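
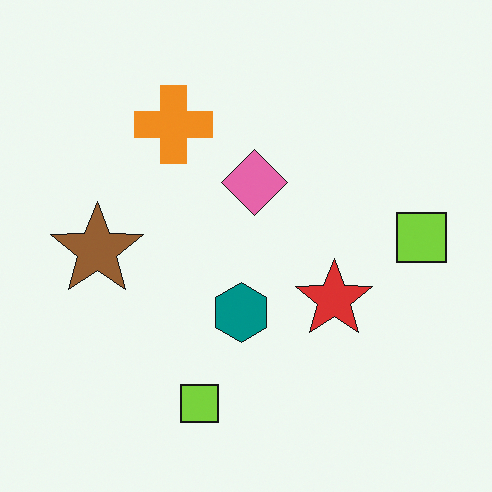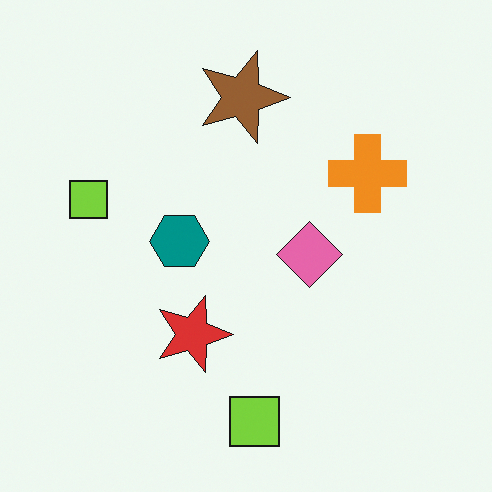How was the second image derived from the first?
The second image is the first rotated 90° clockwise.

The brown star sits in the left of the first image and the top of the second — consistent with a whole-image 90° clockwise rotation.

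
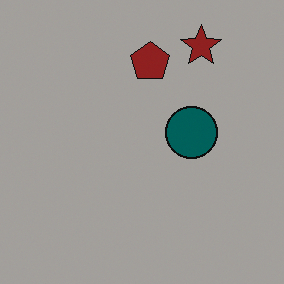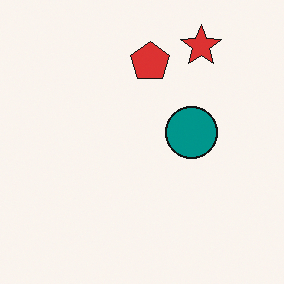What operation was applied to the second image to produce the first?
The image was darkened a lot.

Every pixel — background and shapes alike — is uniformly darkened.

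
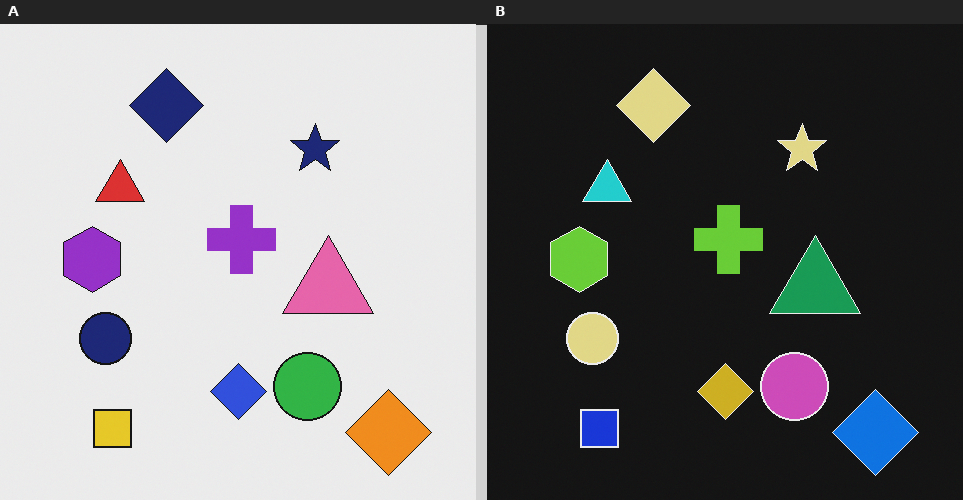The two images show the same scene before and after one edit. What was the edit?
The right (B) image is the left (A) color-inverted (negative).

The light background has become dark and every shape's color is its complement — a photographic negative.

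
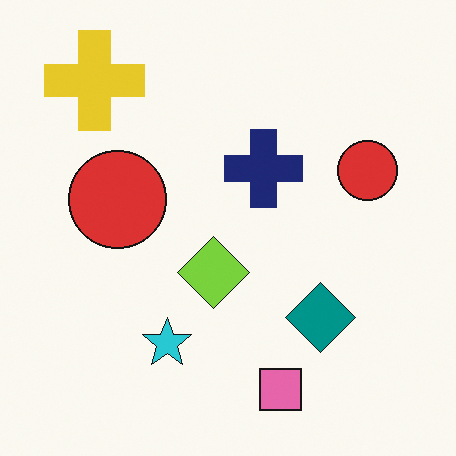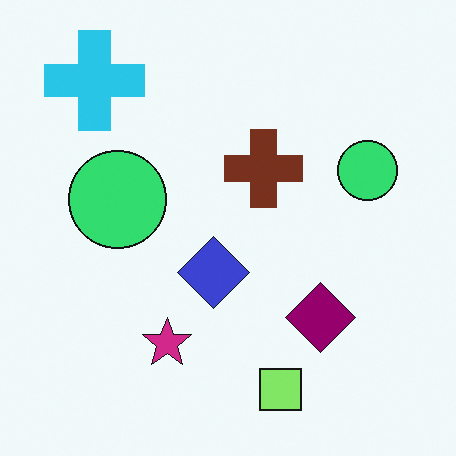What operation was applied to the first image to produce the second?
The transformation is: hue-shifted by a moderate amount.

Every shape's color has rotated by the same amount around the hue wheel — a uniform hue shift.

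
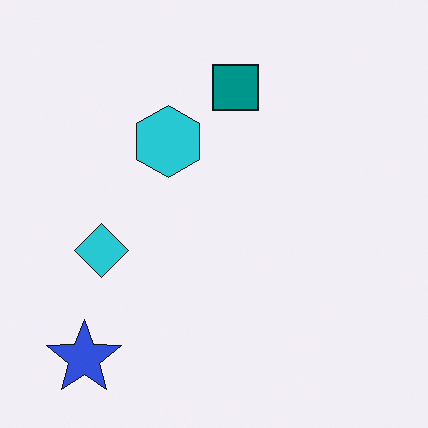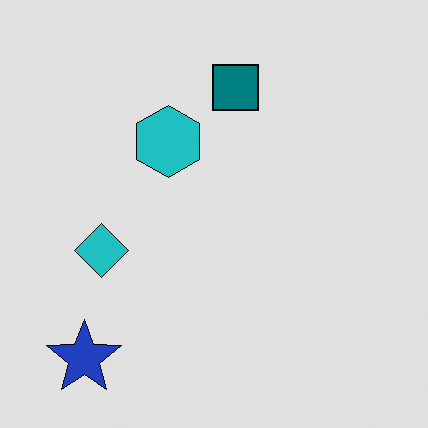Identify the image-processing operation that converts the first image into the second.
The second image is the first posterized to a reduced palette.

Each flat color has snapped to a coarser quantized level — most visibly, the near-white background has dropped to a flat grey.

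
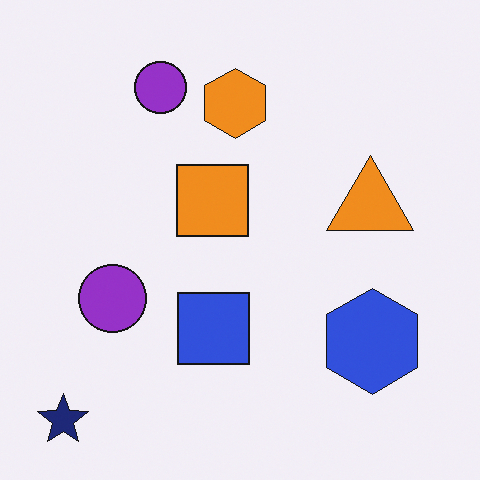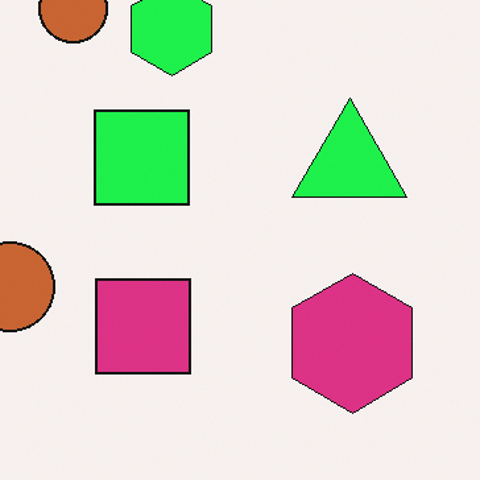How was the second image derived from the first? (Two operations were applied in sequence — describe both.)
Hue-shifted by a moderate amount, then cropped slightly and scaled back up.

Every shape's color has rotated by the same amount around the hue wheel — a uniform hue shift. The visible shapes are larger and the field of view is narrower; shapes near the original edges may be partly or wholly outside the frame — a crop-and-rescale.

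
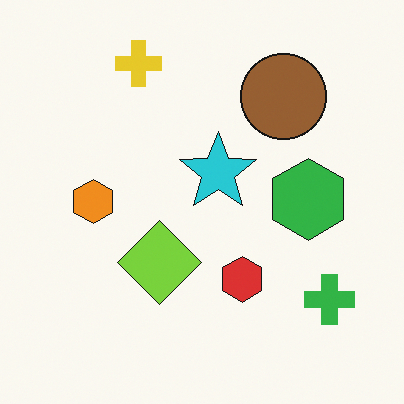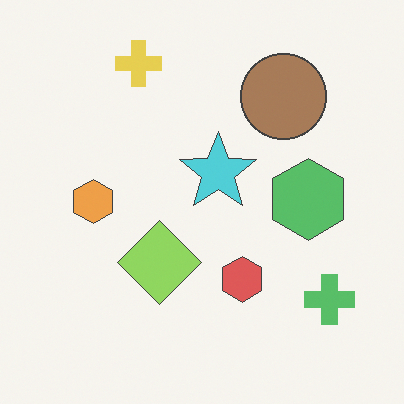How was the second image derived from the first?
The transformation is: given slightly reduced contrast.

Tones are pushed toward mid-grey across the whole image — a global contrast change.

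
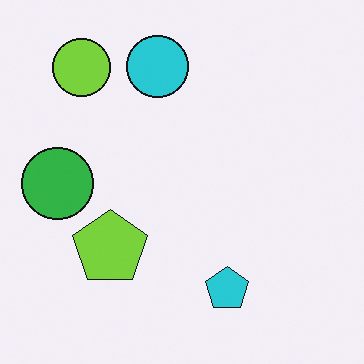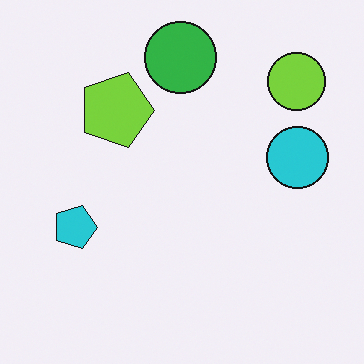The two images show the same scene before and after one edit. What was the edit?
It was rotated 90° clockwise.

The lime circle sits in the top-left of the first image and the top-right of the second — consistent with a whole-image 90° clockwise rotation.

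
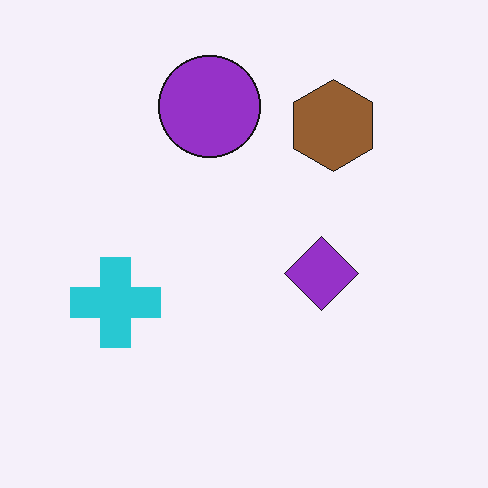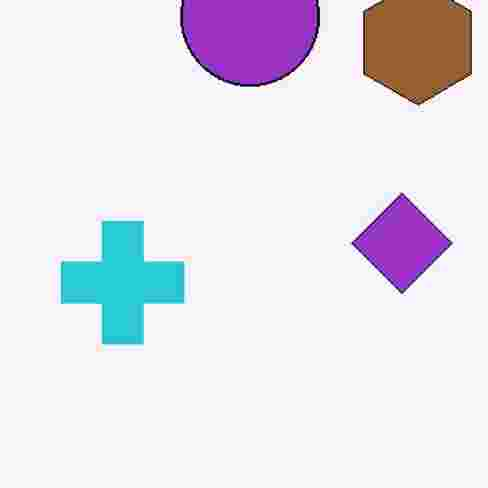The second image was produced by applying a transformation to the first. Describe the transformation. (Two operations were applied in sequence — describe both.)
It was cropped to a modestly smaller region and rescaled, then heavily JPEG-compressed with obvious blocking artifacts.

The visible shapes are larger and the field of view is narrower; shapes near the original edges may be partly or wholly outside the frame — a crop-and-rescale. Blocky 8×8 compression artifacts appear around shape edges and the flat background shows ringing — characteristic JPEG degradation.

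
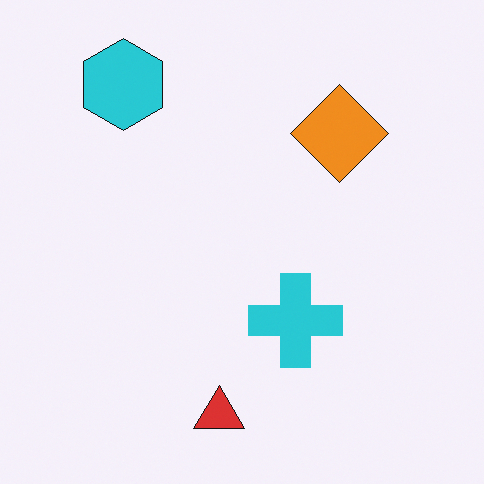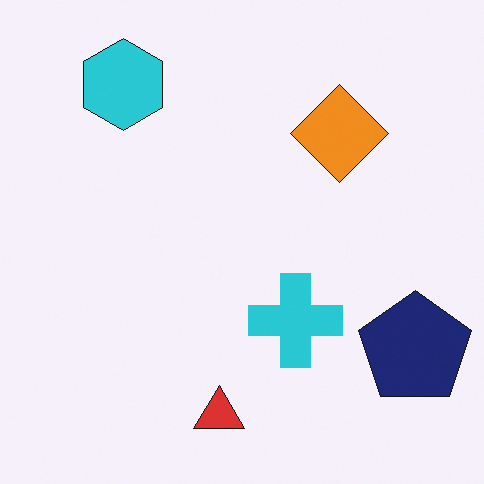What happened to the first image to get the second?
It was overlaid with an additional navy pentagon.

A navy pentagon appears in the second image that is absent from the first.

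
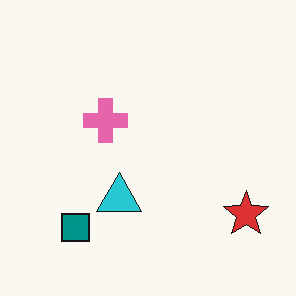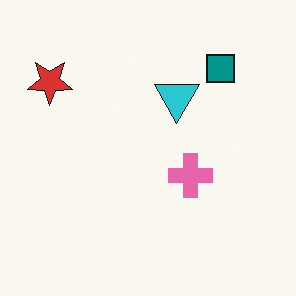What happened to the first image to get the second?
The transformation is: rotated 180°.

The red star sits in the bottom-right of the first image and the top-left of the second — consistent with a whole-image 180° rotation.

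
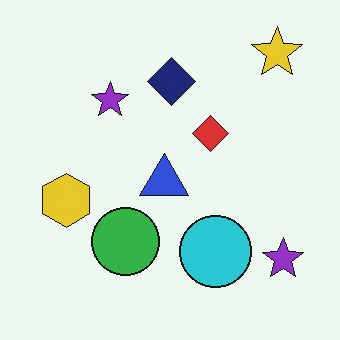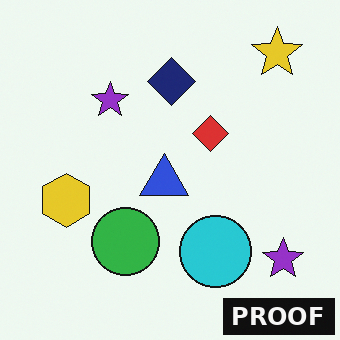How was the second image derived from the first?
Watermarked with the text "PROOF" in the lower-right corner.

A dark label reading "PROOF" appears in the lower-right corner.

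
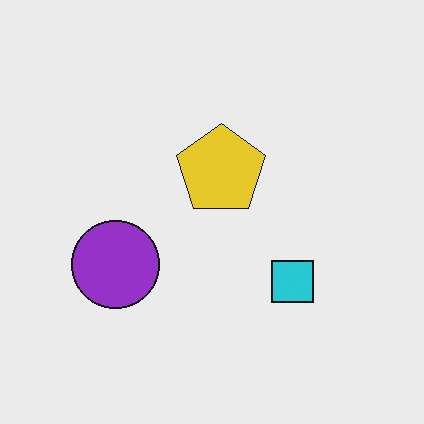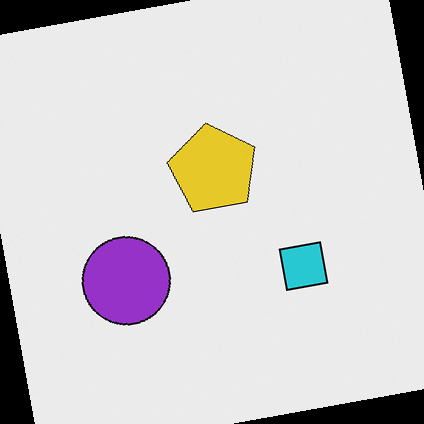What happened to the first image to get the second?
It was rotated counter-clockwise by a slight angle.

Every shape is tilted by the same angle and the image corners show triangular fill wedges — a whole-image rotation by a non-right angle.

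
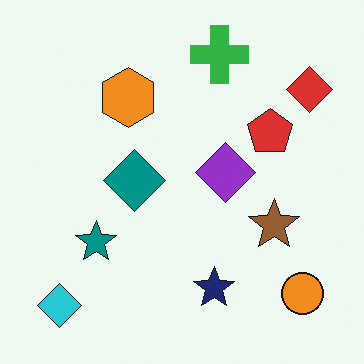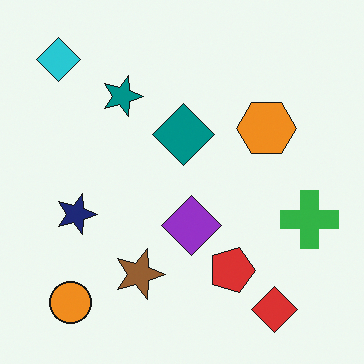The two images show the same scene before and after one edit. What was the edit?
It was rotated 90° clockwise.

The cyan diamond sits in the bottom-left of the first image and the top-left of the second — consistent with a whole-image 90° clockwise rotation.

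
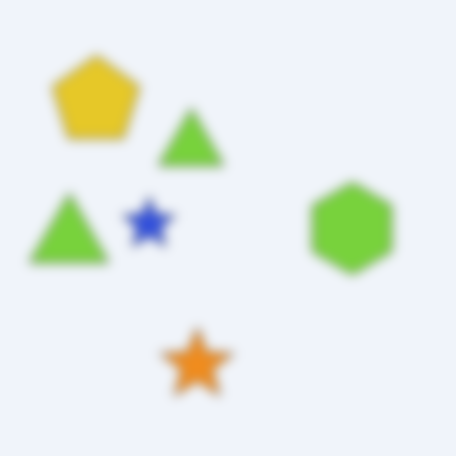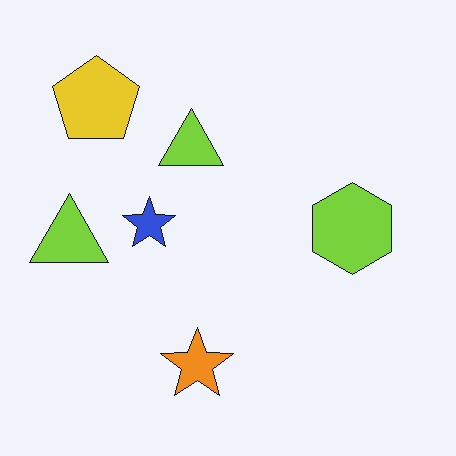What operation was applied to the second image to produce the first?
The image was heavily blurred.

Shape edges and outlines are uniformly softened across the whole image.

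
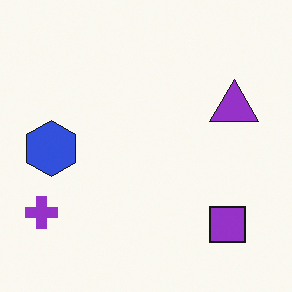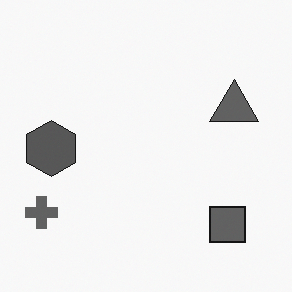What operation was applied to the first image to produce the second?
This is the original image converted to grayscale.

All color is removed — every shape is now a shade of grey.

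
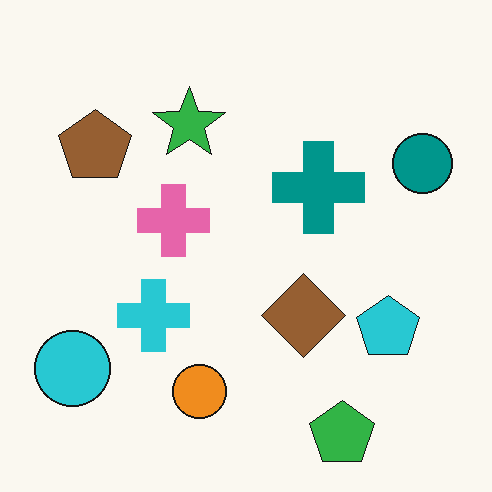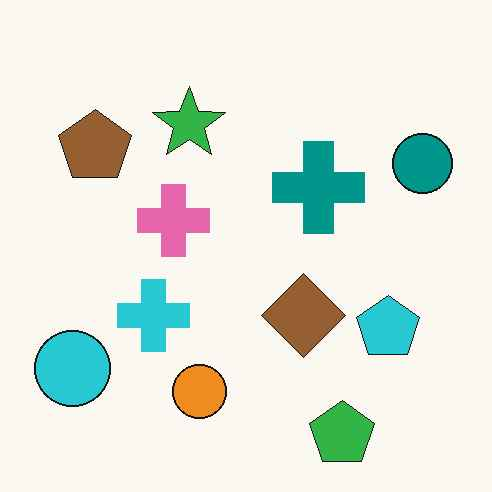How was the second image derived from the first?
This is the original image given moderate JPEG compression.

Blocky 8×8 compression artifacts appear around shape edges and the flat background shows ringing — characteristic JPEG degradation.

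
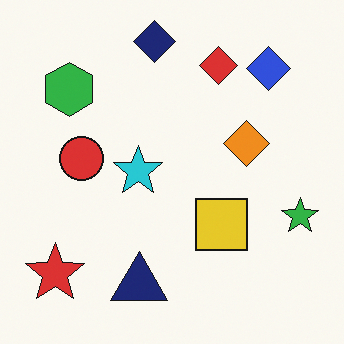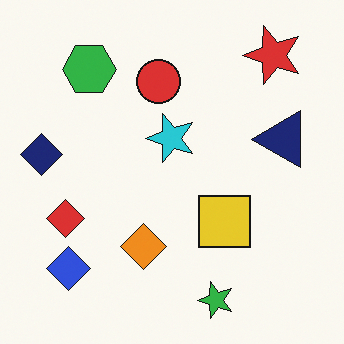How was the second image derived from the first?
The transformation is: transposed (reflected across the top-left ↔ bottom-right diagonal).

Shapes have swapped their row and column positions — what was in the top-right is now in the bottom-left — a diagonal reflection.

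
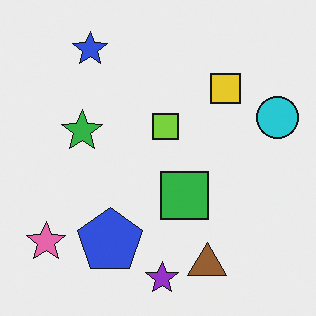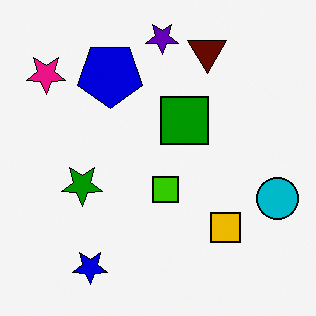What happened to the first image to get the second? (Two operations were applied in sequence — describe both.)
Flipped vertically (top ↔ bottom), then given much higher contrast.

The purple star is in the bottom of the first image and the top of the second — shapes on opposite sides of the horizontal midline have swapped in a mirror flip. Tones are pushed away from mid-grey across the whole image — a global contrast change.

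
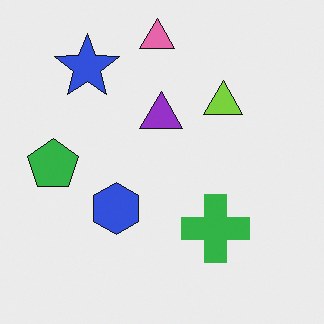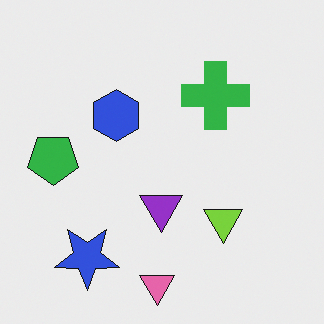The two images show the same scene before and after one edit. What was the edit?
The second image is the first flipped vertically (top ↔ bottom).

The pink triangle is in the top of the first image and the bottom of the second — shapes on opposite sides of the horizontal midline have swapped in a mirror flip.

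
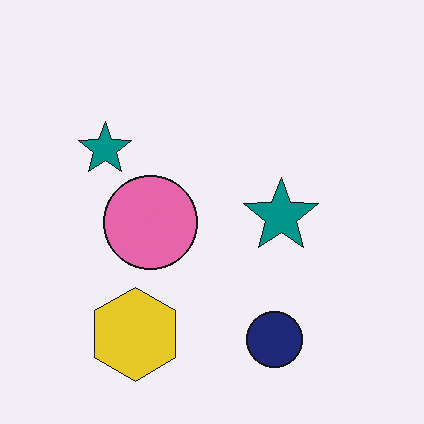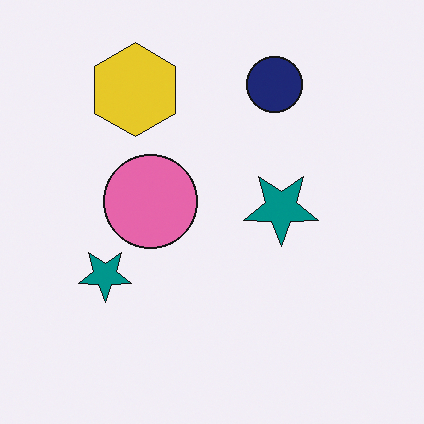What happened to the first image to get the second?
The transformation is: flipped vertically (top ↔ bottom).

The navy circle is in the bottom of the first image and the top of the second — shapes on opposite sides of the horizontal midline have swapped in a mirror flip.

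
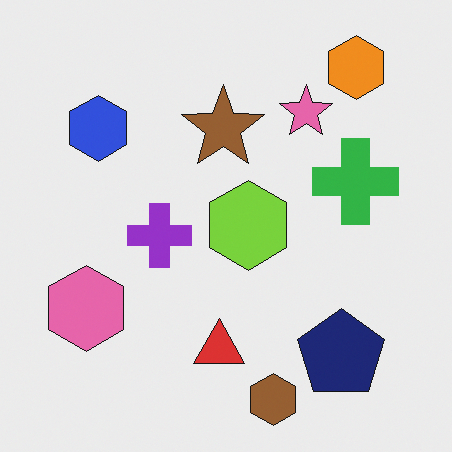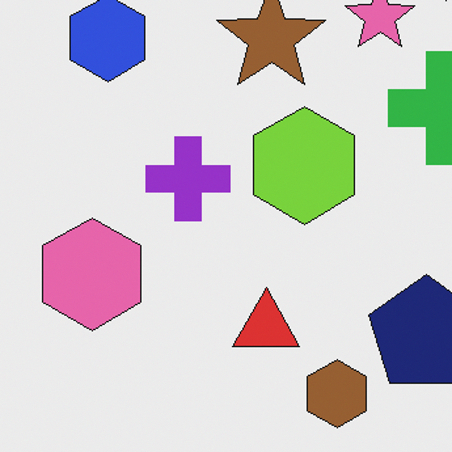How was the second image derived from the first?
Cropped to a modestly smaller region and rescaled.

The visible shapes are larger and the field of view is narrower; shapes near the original edges may be partly or wholly outside the frame — a crop-and-rescale.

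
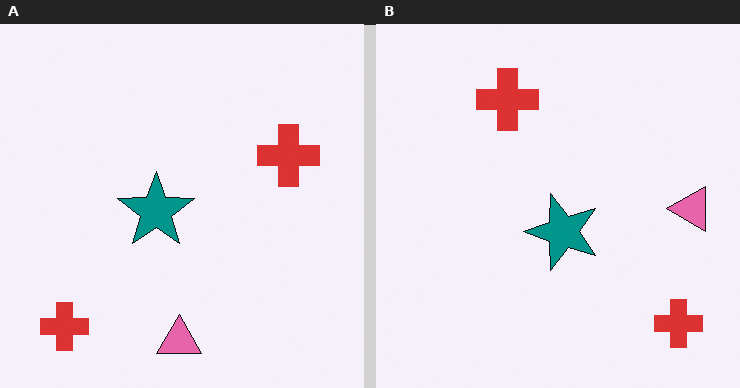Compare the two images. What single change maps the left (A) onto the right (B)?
The right (B) image is the left (A) rotated 90° counter-clockwise.

The pink triangle sits in the bottom of the left (A) image and the right of the right (B) — consistent with a whole-image 90° counter-clockwise rotation.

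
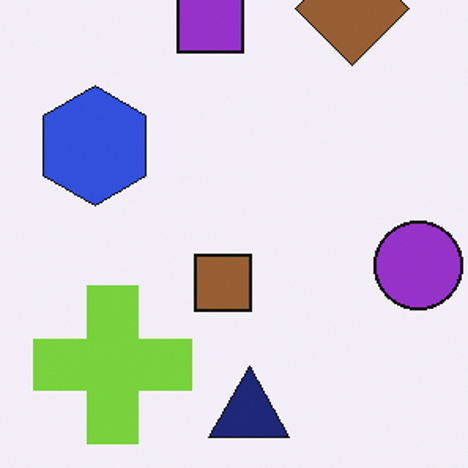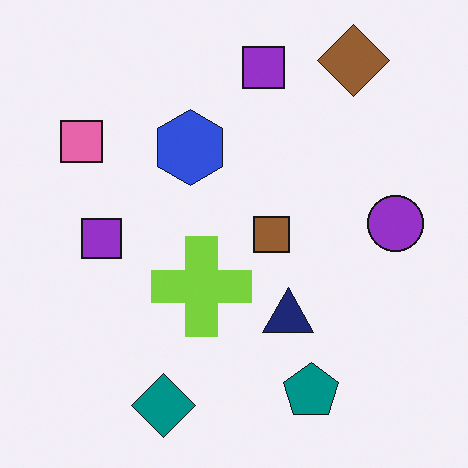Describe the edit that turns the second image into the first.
It was cropped to a modestly smaller region and rescaled.

The visible shapes are larger and the field of view is narrower; shapes near the original edges may be partly or wholly outside the frame — a crop-and-rescale.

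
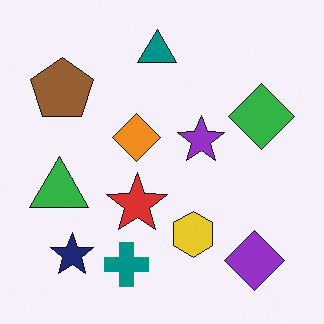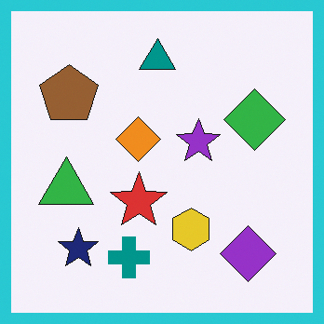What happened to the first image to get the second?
The transformation is: framed with a cyan border.

A solid cyan frame runs around the edge of the second image, with the content slightly shrunk inside it.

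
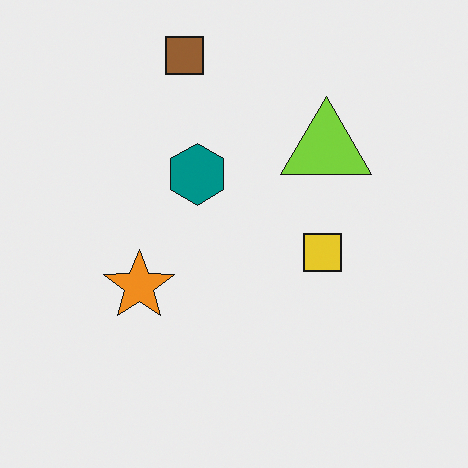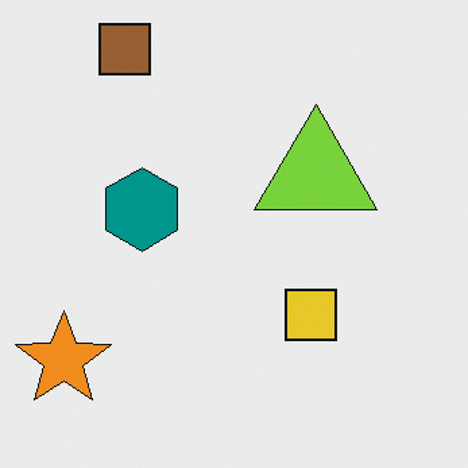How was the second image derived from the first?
The image was cropped slightly and scaled back up.

The visible shapes are larger and the field of view is narrower; shapes near the original edges may be partly or wholly outside the frame — a crop-and-rescale.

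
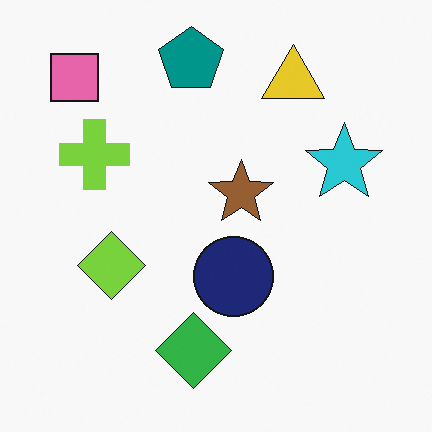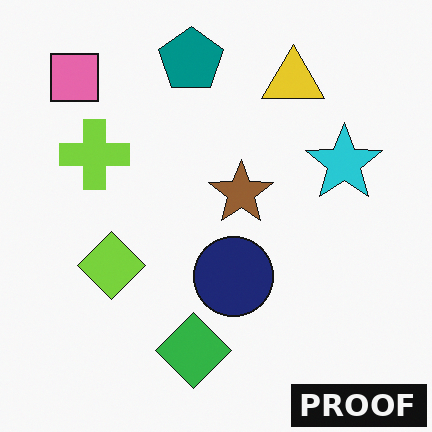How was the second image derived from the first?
Watermarked with the text "PROOF" in the lower-right corner.

A dark label reading "PROOF" appears in the lower-right corner.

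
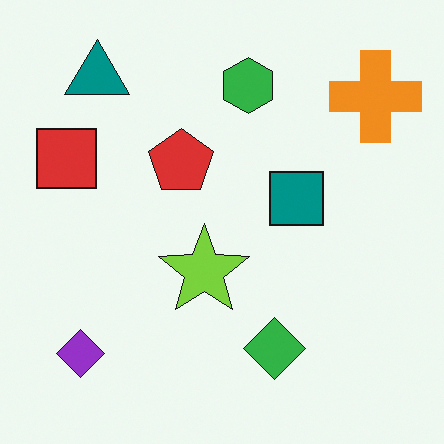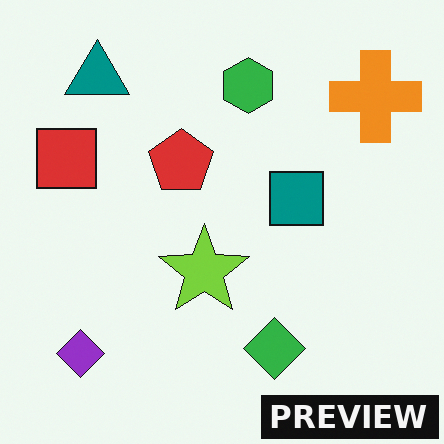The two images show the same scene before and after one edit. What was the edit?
The second image is the first watermarked with the text "PREVIEW" in the lower-right corner.

A dark label reading "PREVIEW" appears in the lower-right corner.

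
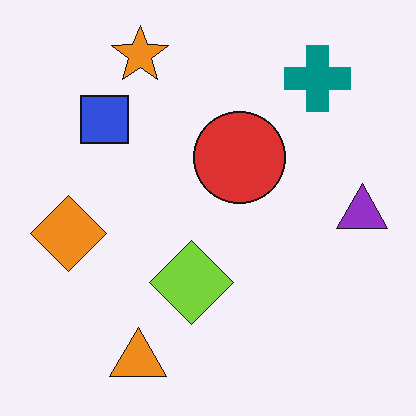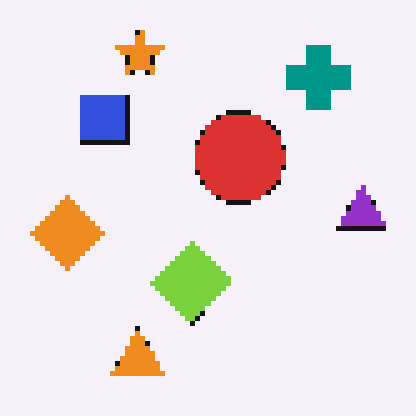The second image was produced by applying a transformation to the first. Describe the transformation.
The transformation is: mildly pixelated.

Shapes are reduced to large square blocks; fine edges and outlines are lost — a downscale-then-upscale (mosaic) effect.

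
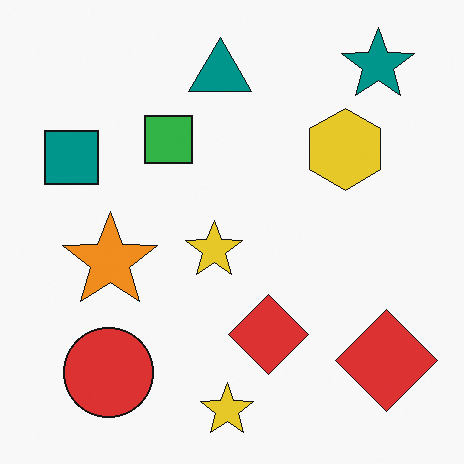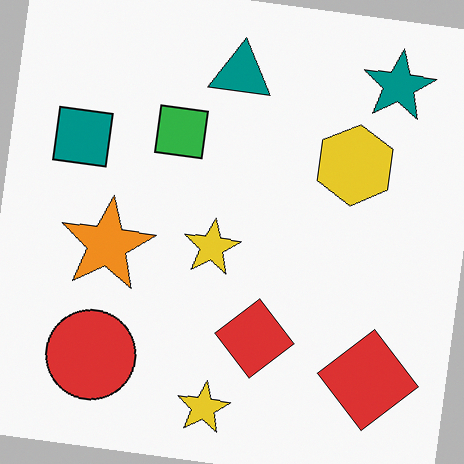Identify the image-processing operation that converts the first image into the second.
It was rotated clockwise by a few degrees.

Every shape is tilted by the same angle and the image corners show triangular fill wedges — a whole-image rotation by a non-right angle.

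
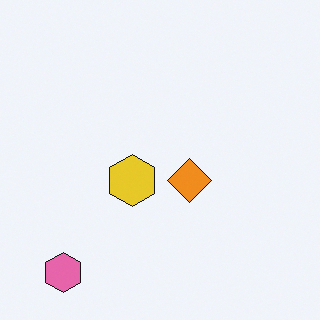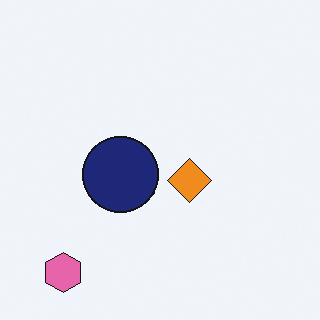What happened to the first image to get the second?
It was overlaid with an additional navy circle.

A navy circle appears in the second image that is absent from the first.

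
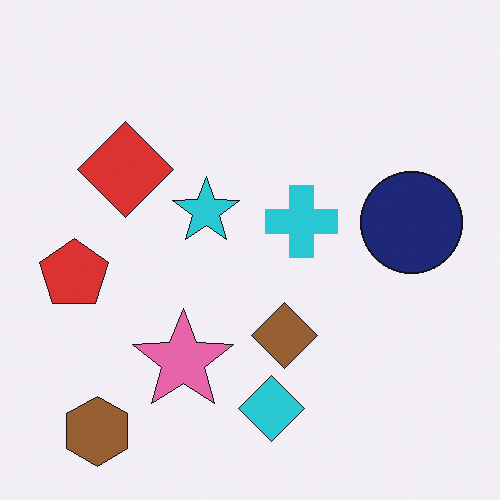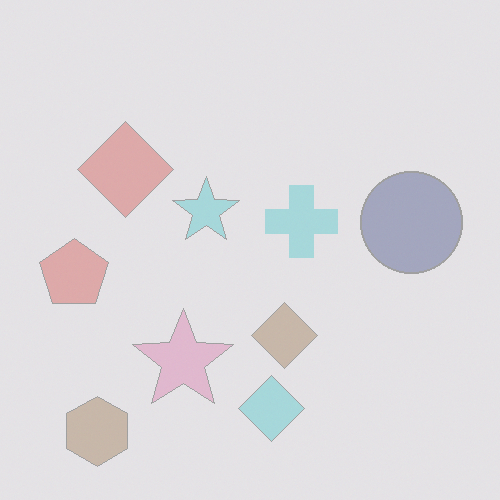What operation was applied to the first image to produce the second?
This is the original image given much lower contrast.

Tones are pushed toward mid-grey across the whole image — a global contrast change.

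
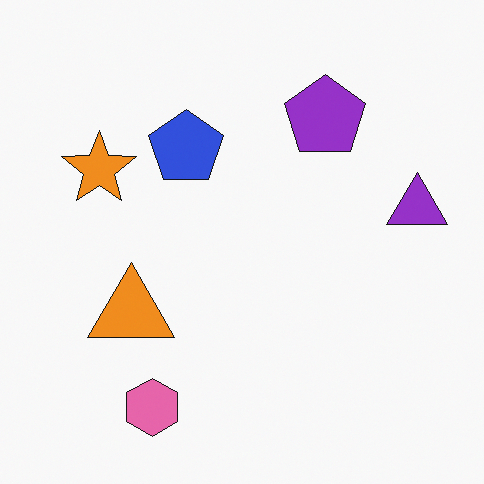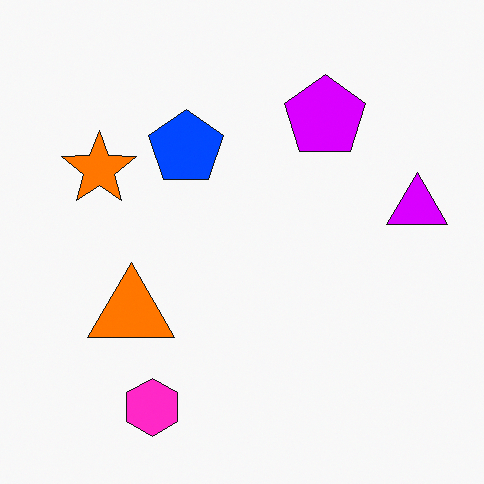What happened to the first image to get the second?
The image was made much more vivid (saturation change).

All colors are more vivid — a global saturation change.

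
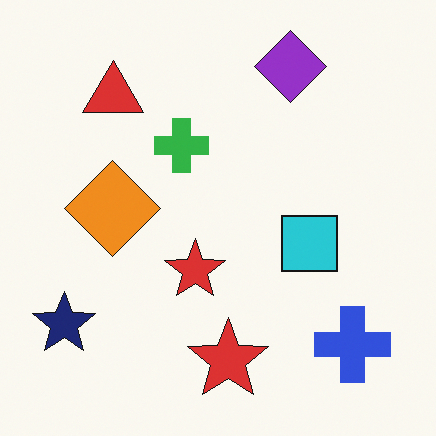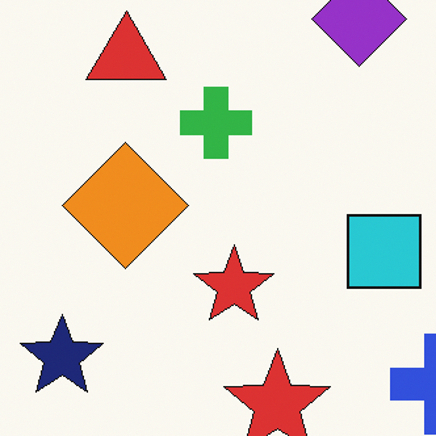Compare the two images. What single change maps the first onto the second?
The second image is the first cropped to a modestly smaller region and rescaled.

The visible shapes are larger and the field of view is narrower; shapes near the original edges may be partly or wholly outside the frame — a crop-and-rescale.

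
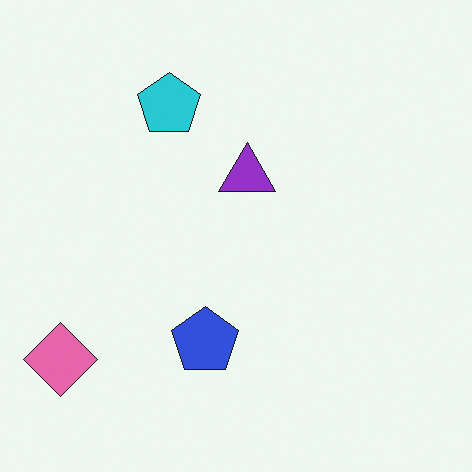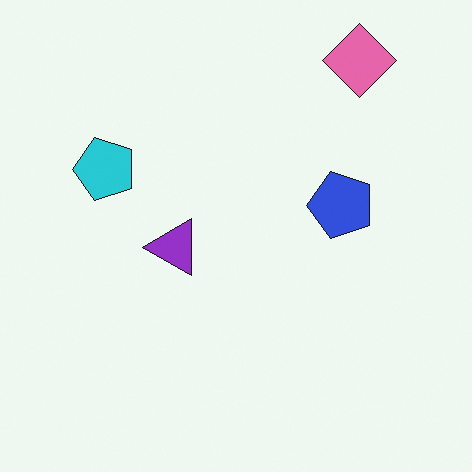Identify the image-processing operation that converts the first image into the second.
This is the original image transposed (reflected across the top-left ↔ bottom-right diagonal).

Shapes have swapped their row and column positions — what was in the top-right is now in the bottom-left — a diagonal reflection.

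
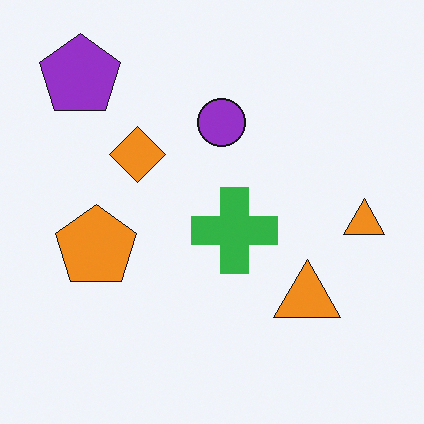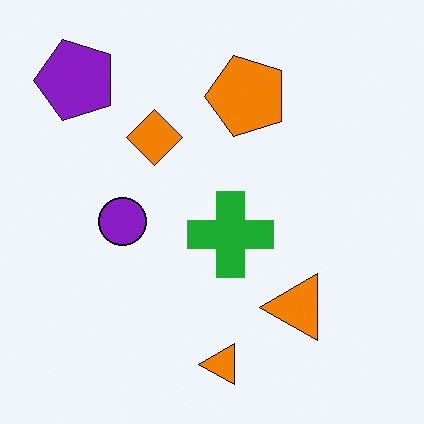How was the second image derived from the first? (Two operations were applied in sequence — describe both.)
Given slightly increased contrast, then transposed (reflected across the top-left ↔ bottom-right diagonal).

Tones are pushed away from mid-grey across the whole image — a global contrast change. Shapes have swapped their row and column positions — what was in the top-right is now in the bottom-left — a diagonal reflection.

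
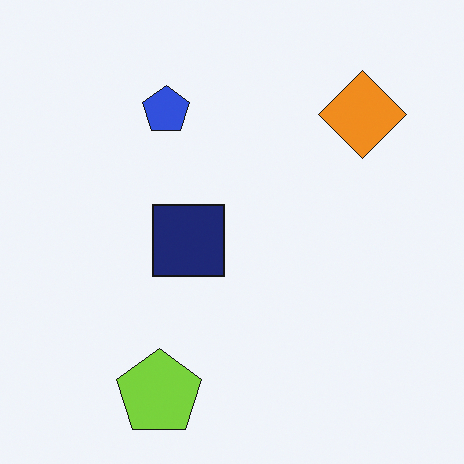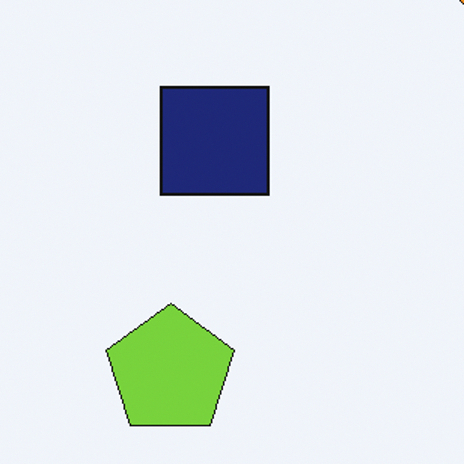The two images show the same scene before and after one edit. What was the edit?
This is the original image cropped to a modestly smaller region and rescaled.

The visible shapes are larger and the field of view is narrower; shapes near the original edges may be partly or wholly outside the frame — a crop-and-rescale.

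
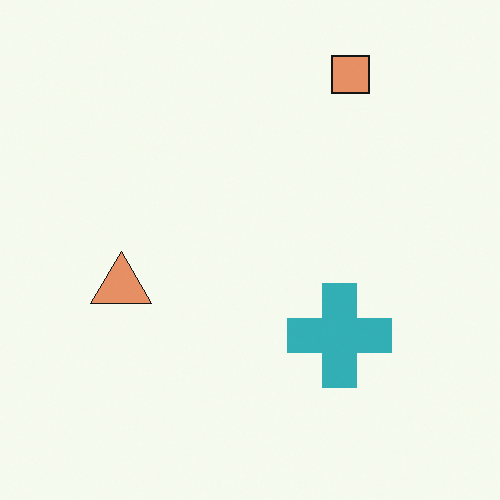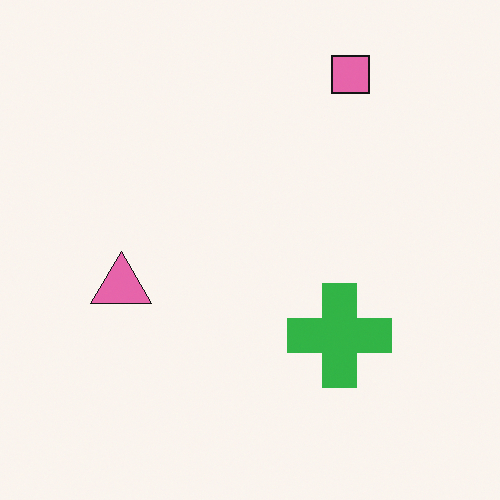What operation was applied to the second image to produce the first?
It was hue-shifted by a small amount.

Every shape's color has rotated by the same amount around the hue wheel — a uniform hue shift.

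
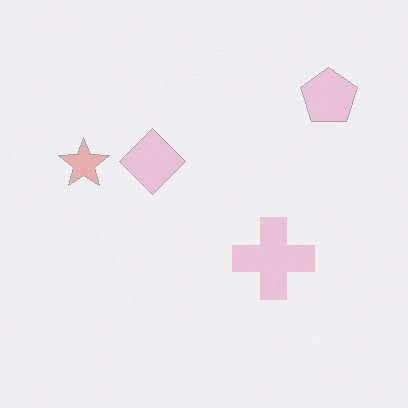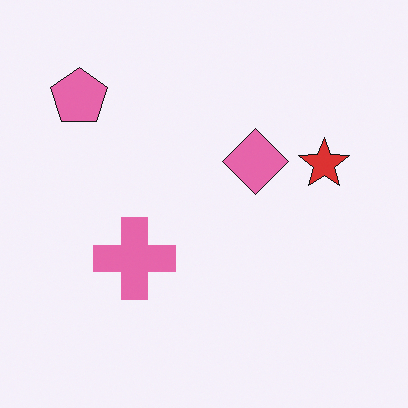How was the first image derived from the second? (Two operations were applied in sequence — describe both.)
This is the original image given much lower contrast, then flipped horizontally (left ↔ right).

Tones are pushed toward mid-grey across the whole image — a global contrast change. The pink pentagon is in the top-left of the second image and the top-right of the first — shapes on opposite sides of the vertical midline have swapped in a mirror flip.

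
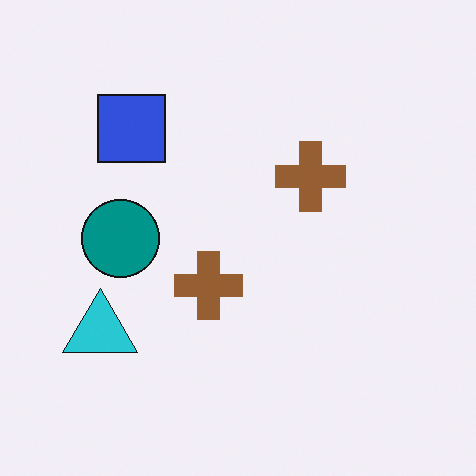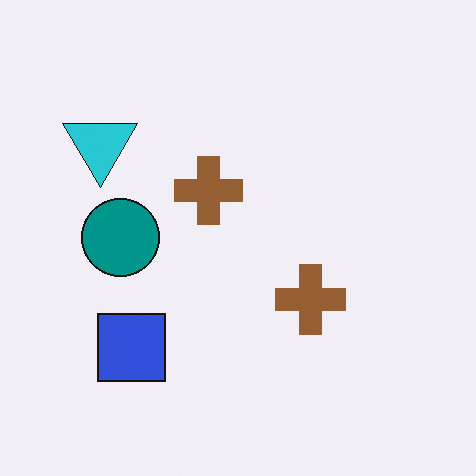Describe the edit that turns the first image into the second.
The second image is the first flipped vertically (top ↔ bottom).

The blue square is in the top-left of the first image and the bottom-left of the second — shapes on opposite sides of the horizontal midline have swapped in a mirror flip.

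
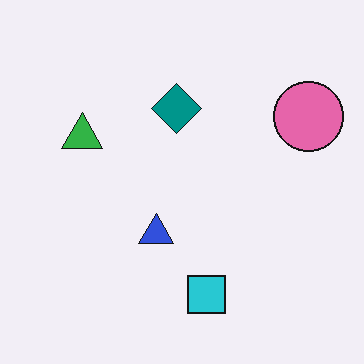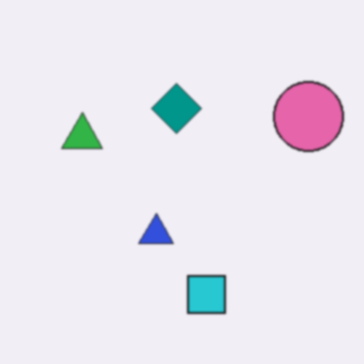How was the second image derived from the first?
The second image is the first given a subtle gaussian blur.

Shape edges and outlines are uniformly softened across the whole image.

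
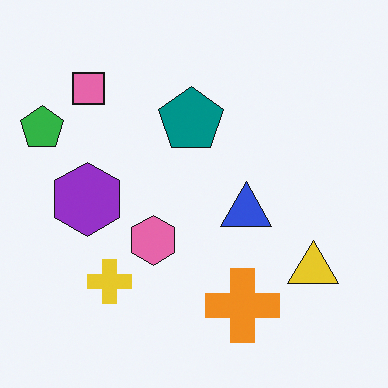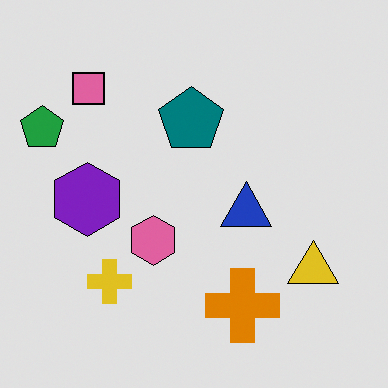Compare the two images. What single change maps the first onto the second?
This is the original image posterized to a reduced palette.

Each flat color has snapped to a coarser quantized level — most visibly, the near-white background has dropped to a flat grey.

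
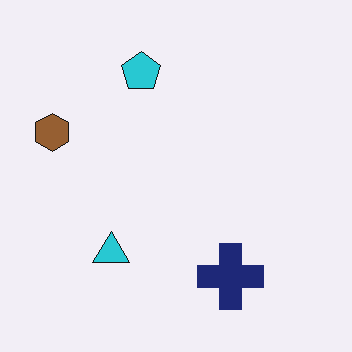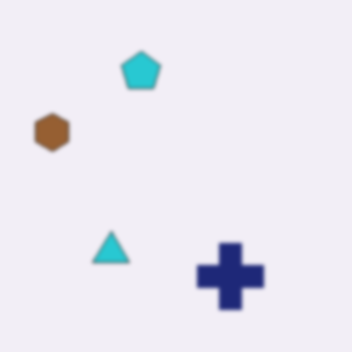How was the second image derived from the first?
Given a subtle gaussian blur.

Shape edges and outlines are uniformly softened across the whole image.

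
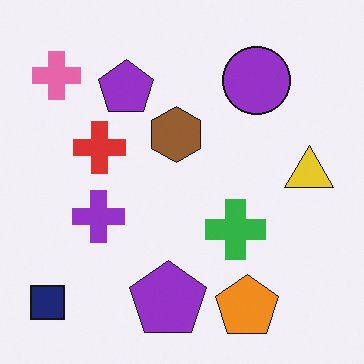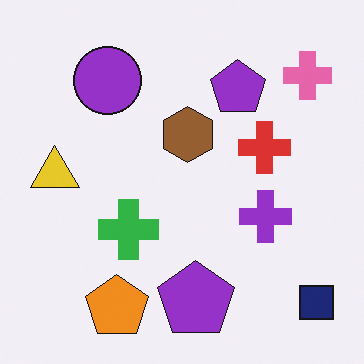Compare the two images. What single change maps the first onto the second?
The image was flipped horizontally (left ↔ right).

The navy square is in the bottom-left of the first image and the bottom-right of the second — shapes on opposite sides of the vertical midline have swapped in a mirror flip.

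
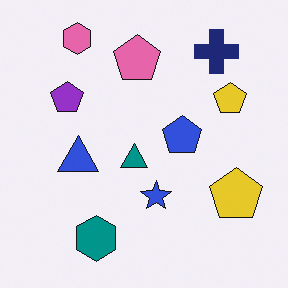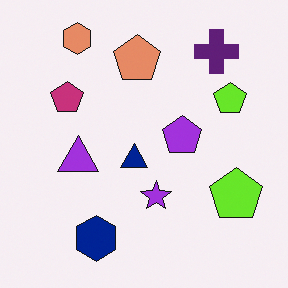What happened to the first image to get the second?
The image was hue-shifted by a small amount.

Every shape's color has rotated by the same amount around the hue wheel — a uniform hue shift.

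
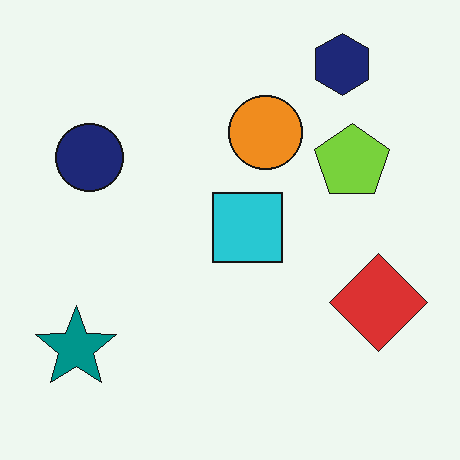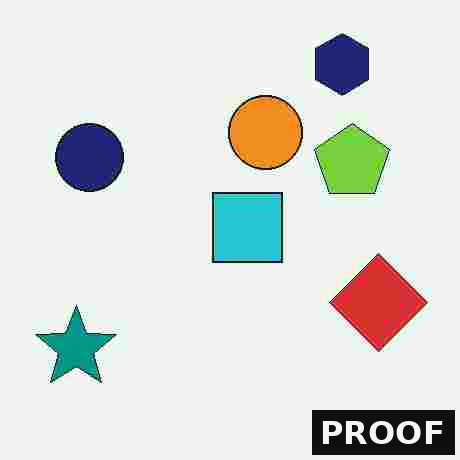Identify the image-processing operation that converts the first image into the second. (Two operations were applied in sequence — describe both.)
Heavily JPEG-compressed with obvious blocking artifacts, then watermarked with the text "PROOF" in the lower-right corner.

Blocky 8×8 compression artifacts appear around shape edges and the flat background shows ringing — characteristic JPEG degradation. A dark label reading "PROOF" appears in the lower-right corner.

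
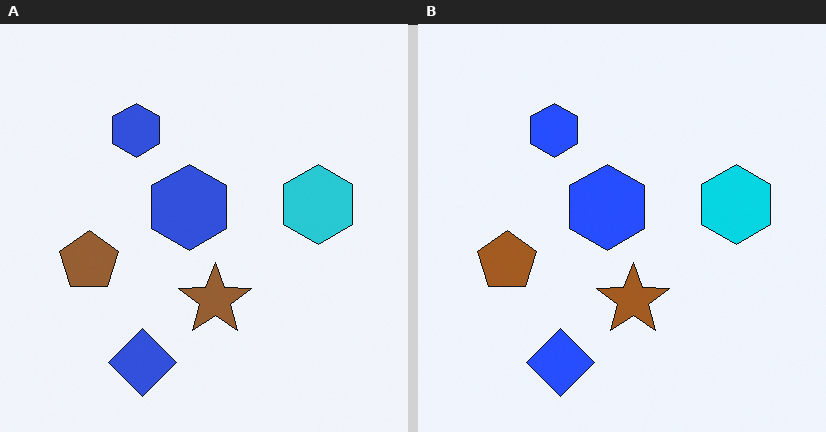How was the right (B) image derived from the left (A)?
This is the original image slightly oversaturated.

All colors are more vivid — a global saturation change.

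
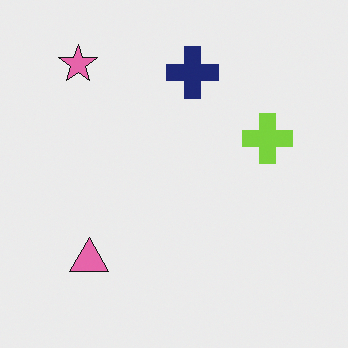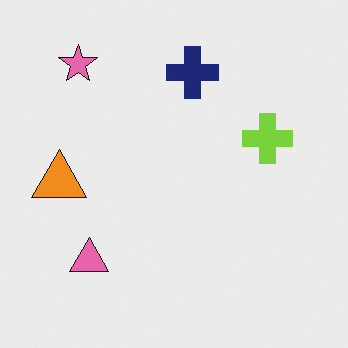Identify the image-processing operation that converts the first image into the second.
The second image is the first overlaid with an additional orange triangle.

An orange triangle appears in the second image that is absent from the first.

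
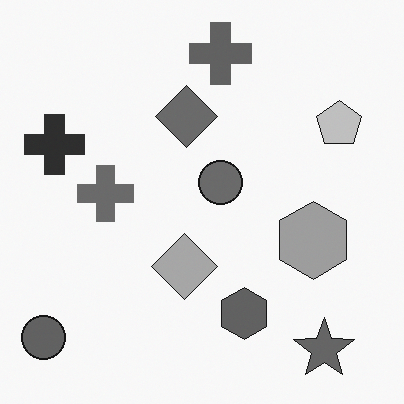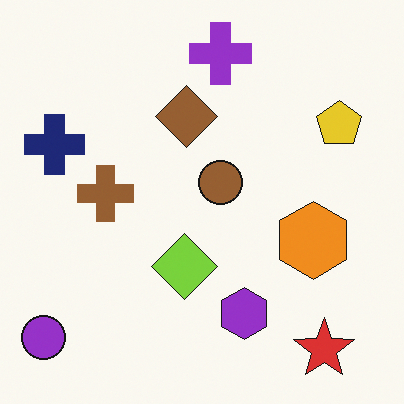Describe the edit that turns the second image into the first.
This is the original image converted to grayscale.

All color is removed — every shape is now a shade of grey.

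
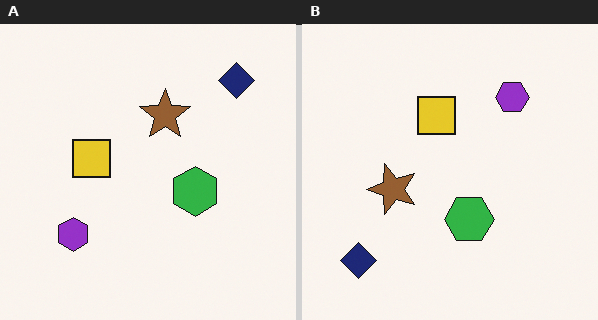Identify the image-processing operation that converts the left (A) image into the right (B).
Transposed (reflected across the top-left ↔ bottom-right diagonal).

Shapes have swapped their row and column positions — what was in the top-right is now in the bottom-left — a diagonal reflection.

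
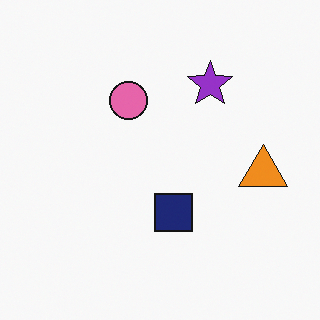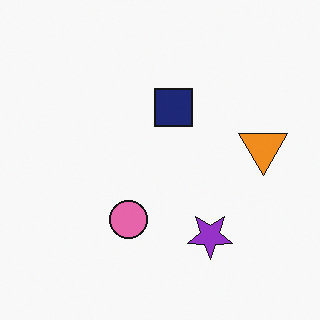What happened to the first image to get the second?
The image was flipped vertically (top ↔ bottom).

The purple star is in the top of the first image and the bottom of the second — shapes on opposite sides of the horizontal midline have swapped in a mirror flip.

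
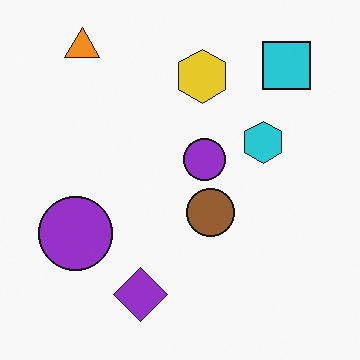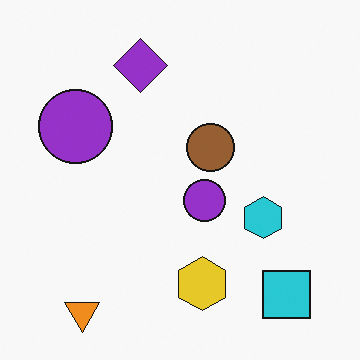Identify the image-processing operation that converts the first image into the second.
Flipped vertically (top ↔ bottom).

The orange triangle is in the top-left of the first image and the bottom-left of the second — shapes on opposite sides of the horizontal midline have swapped in a mirror flip.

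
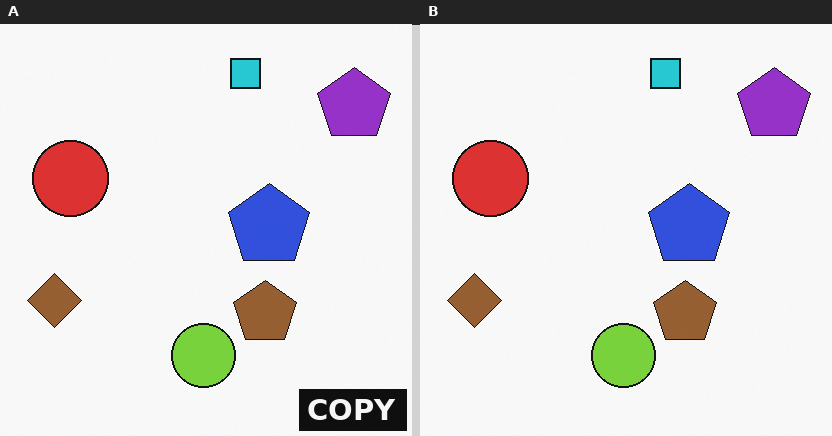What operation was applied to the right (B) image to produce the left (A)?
This is the original image watermarked with the text "COPY" in the lower-right corner.

A dark label reading "COPY" appears in the lower-right corner.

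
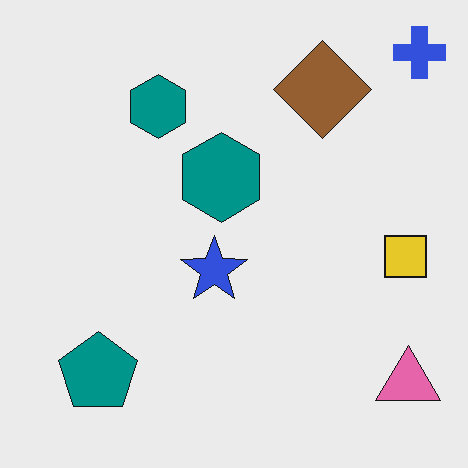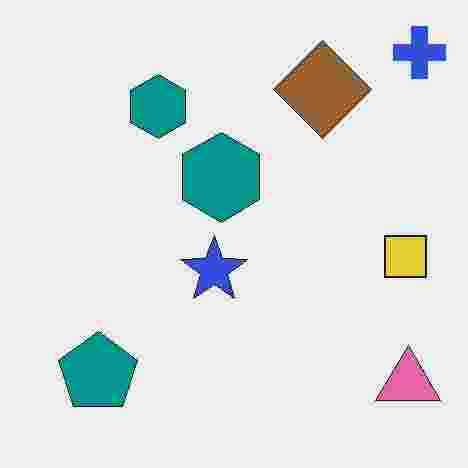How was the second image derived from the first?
It was heavily JPEG-compressed with obvious blocking artifacts.

Blocky 8×8 compression artifacts appear around shape edges and the flat background shows ringing — characteristic JPEG degradation.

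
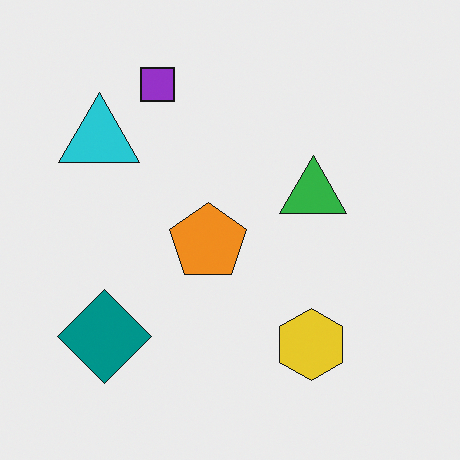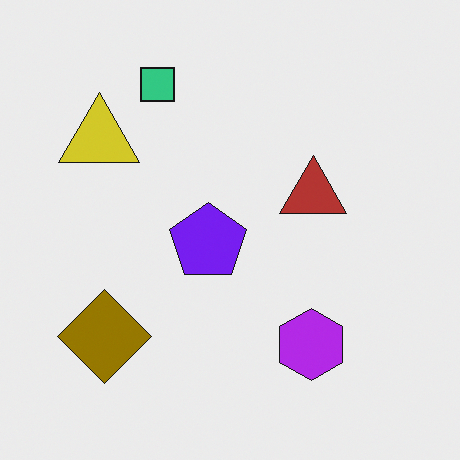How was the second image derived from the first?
The transformation is: hue-shifted by a large amount.

Every shape's color has rotated by the same amount around the hue wheel — a uniform hue shift.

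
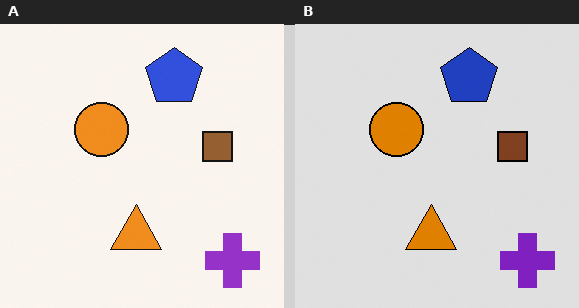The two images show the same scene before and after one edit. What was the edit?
Posterized to a reduced palette.

Each flat color has snapped to a coarser quantized level — most visibly, the near-white background has dropped to a flat grey.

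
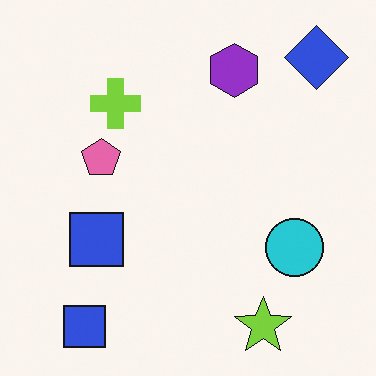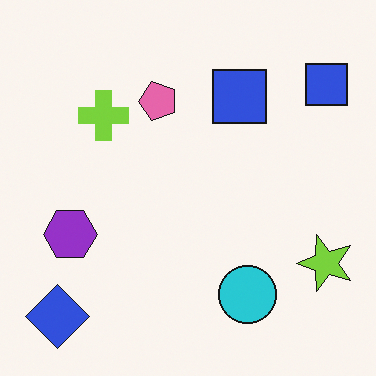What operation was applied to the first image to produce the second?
The image was transposed (reflected across the top-left ↔ bottom-right diagonal).

Shapes have swapped their row and column positions — what was in the top-right is now in the bottom-left — a diagonal reflection.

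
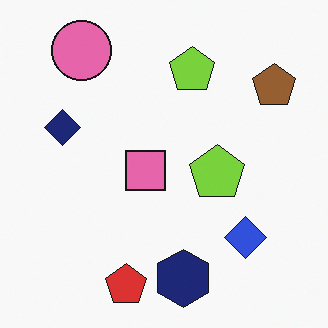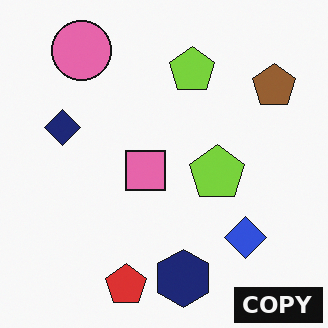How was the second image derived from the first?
Watermarked with the text "COPY" in the lower-right corner.

A dark label reading "COPY" appears in the lower-right corner.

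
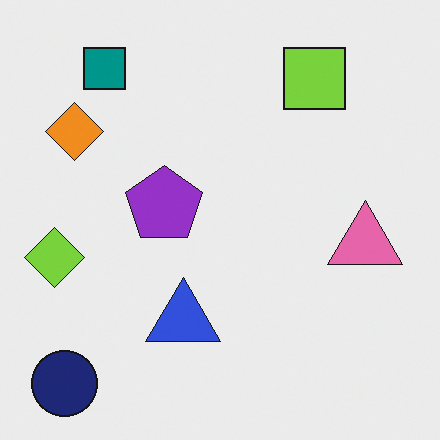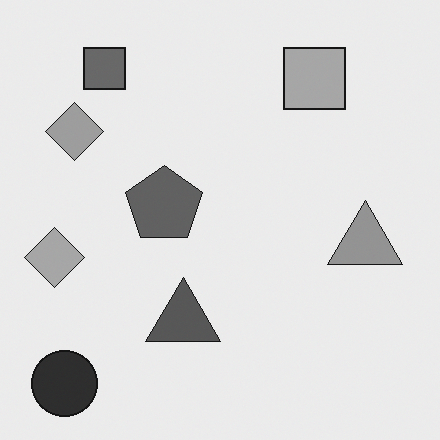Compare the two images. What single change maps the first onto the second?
The transformation is: converted to grayscale.

All color is removed — every shape is now a shade of grey.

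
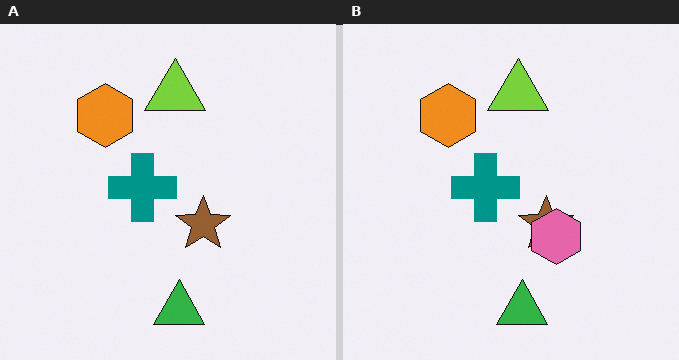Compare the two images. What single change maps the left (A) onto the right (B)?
Overlaid with an additional pink hexagon.

A pink hexagon appears in the right (B) image that is absent from the left (A).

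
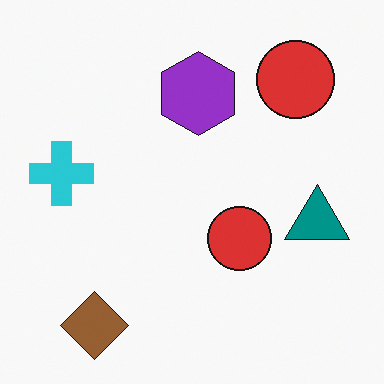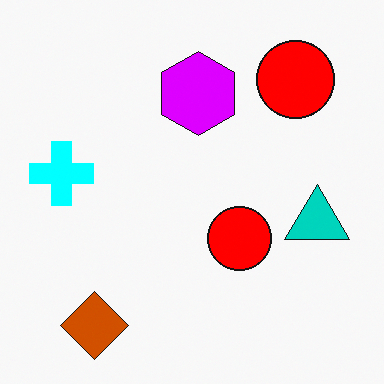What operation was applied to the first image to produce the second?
The image was heavily oversaturated.

All colors are more vivid — a global saturation change.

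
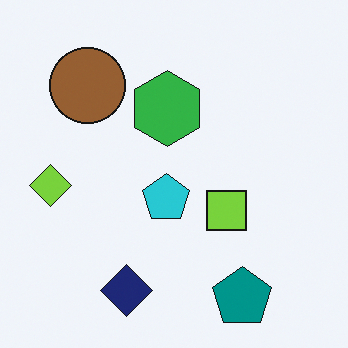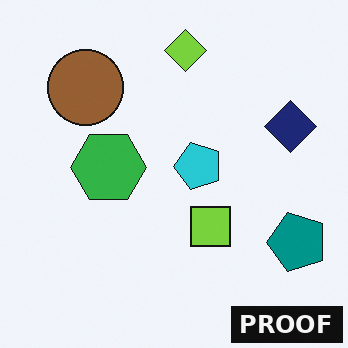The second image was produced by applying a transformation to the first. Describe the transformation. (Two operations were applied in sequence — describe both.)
The transformation is: transposed (reflected across the top-left ↔ bottom-right diagonal), then watermarked with the text "PROOF" in the lower-right corner.

Shapes have swapped their row and column positions — what was in the top-right is now in the bottom-left — a diagonal reflection. A dark label reading "PROOF" appears in the lower-right corner.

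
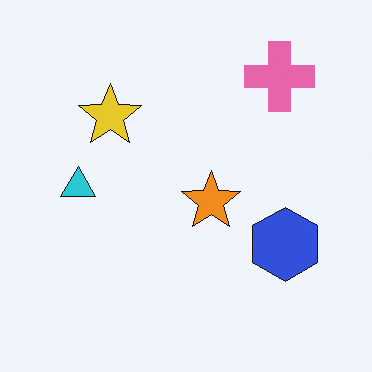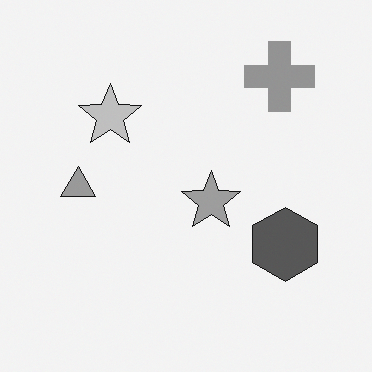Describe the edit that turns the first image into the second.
The transformation is: converted to grayscale.

All color is removed — every shape is now a shade of grey.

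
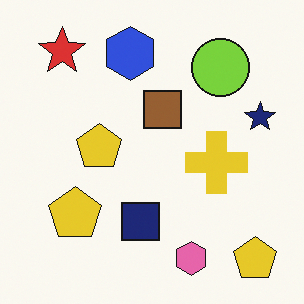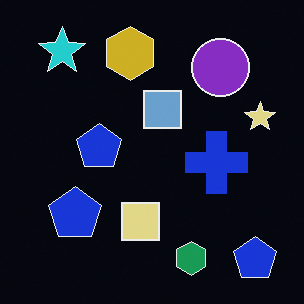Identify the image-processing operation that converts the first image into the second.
This is the original image color-inverted (negative).

The light background has become dark and every shape's color is its complement — a photographic negative.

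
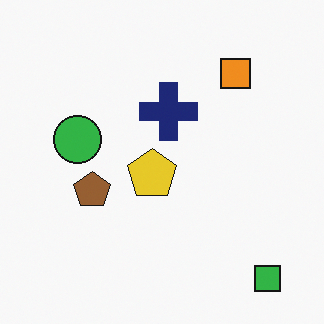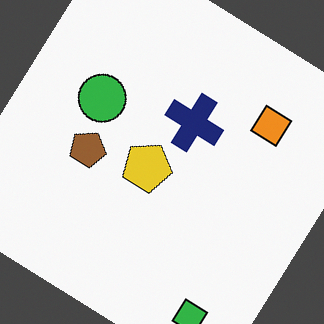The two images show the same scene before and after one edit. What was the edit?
The transformation is: rotated clockwise by a large amount — several tens of degrees.

Every shape is tilted by the same angle and the image corners show triangular fill wedges — a whole-image rotation by a non-right angle.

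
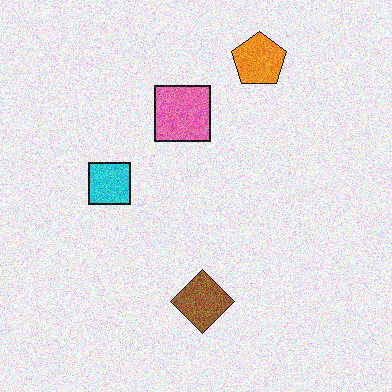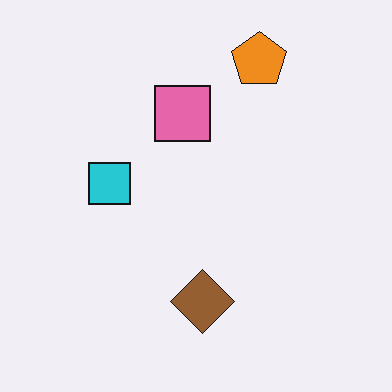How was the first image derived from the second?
The image was degraded with moderate additive noise.

Random speckle covers the whole image, including the flat background.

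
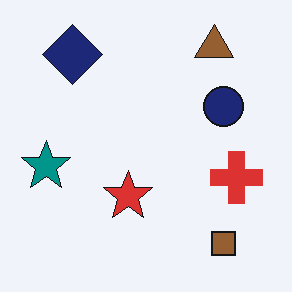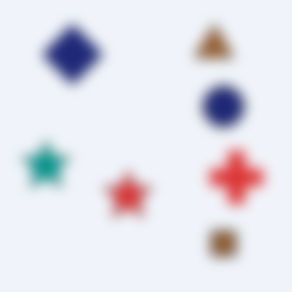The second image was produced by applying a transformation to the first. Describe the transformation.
The transformation is: strongly gaussian-blurred.

Shape edges and outlines are uniformly softened across the whole image.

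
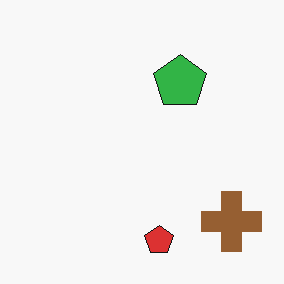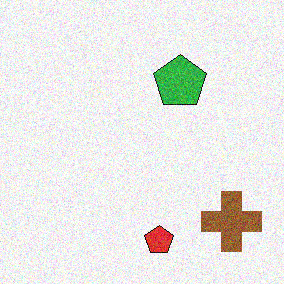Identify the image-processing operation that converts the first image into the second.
The second image is the first degraded with moderate additive noise.

Random speckle covers the whole image, including the flat background.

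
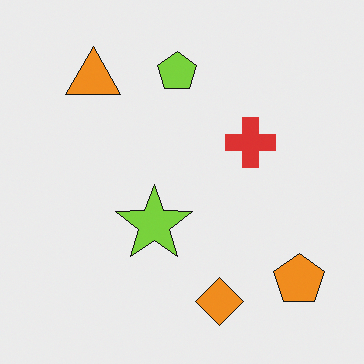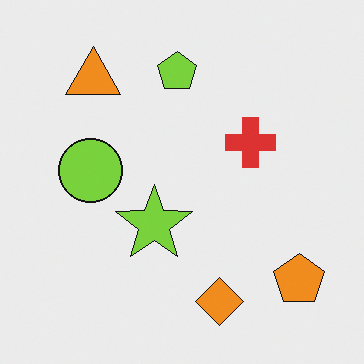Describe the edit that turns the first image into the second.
The second image is the first overlaid with an additional lime circle.

A lime circle appears in the second image that is absent from the first.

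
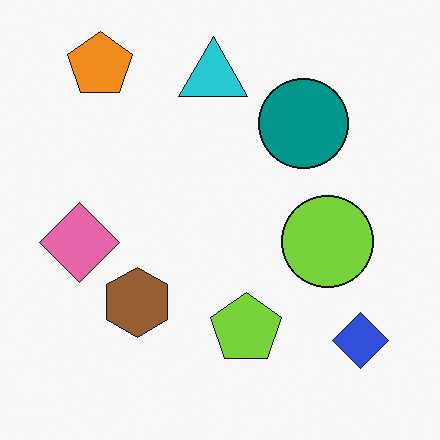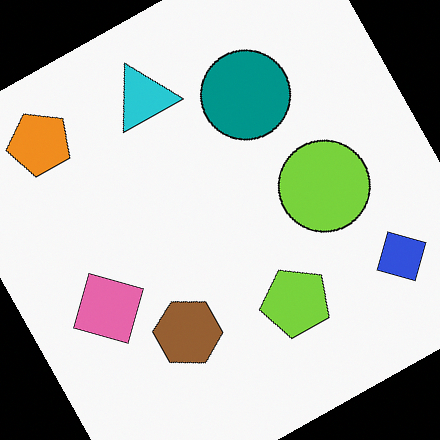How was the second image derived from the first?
Rotated counter-clockwise by a moderate amount.

Every shape is tilted by the same angle and the image corners show triangular fill wedges — a whole-image rotation by a non-right angle.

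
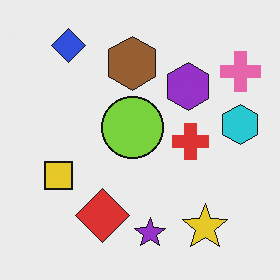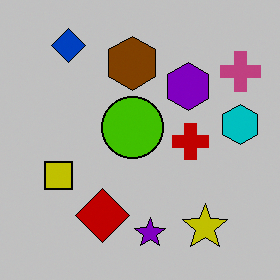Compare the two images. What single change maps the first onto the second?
The image was heavily posterized to just a handful of flat colors.

Each flat color has snapped to a coarser quantized level — most visibly, the near-white background has dropped to a flat grey.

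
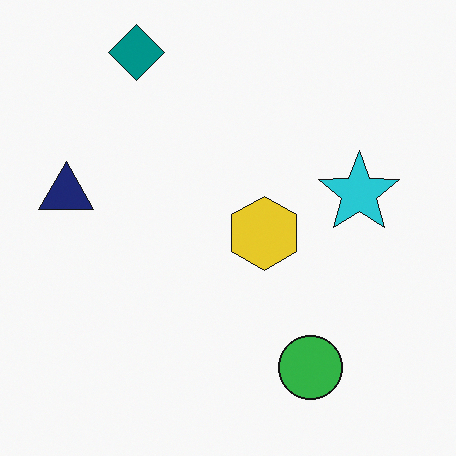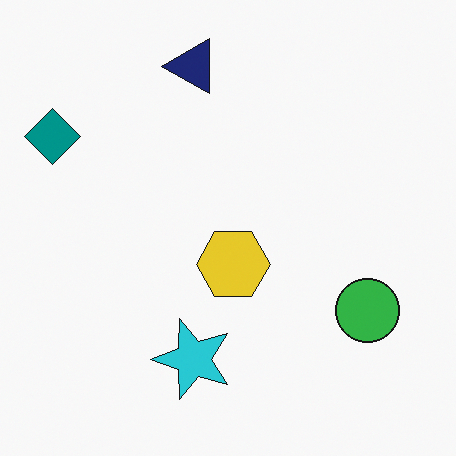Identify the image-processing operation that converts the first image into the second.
The transformation is: transposed (reflected across the top-left ↔ bottom-right diagonal).

Shapes have swapped their row and column positions — what was in the top-right is now in the bottom-left — a diagonal reflection.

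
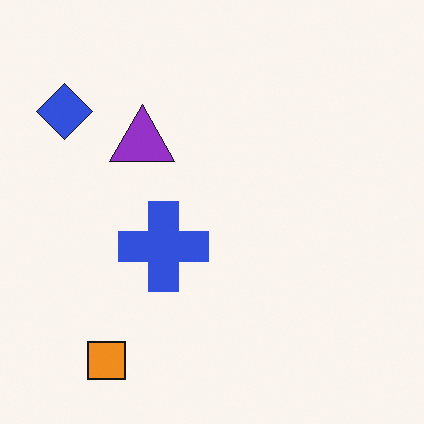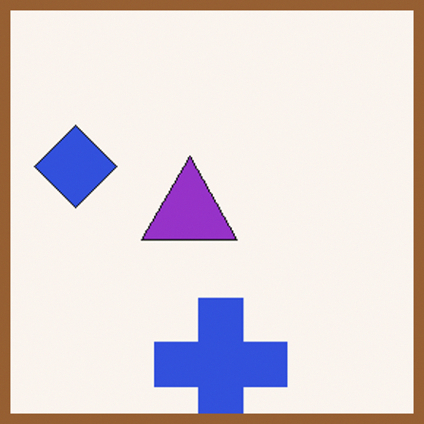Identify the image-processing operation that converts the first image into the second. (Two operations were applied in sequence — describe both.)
The image was cropped slightly and scaled back up, then framed with a brown border.

The visible shapes are larger and the field of view is narrower; shapes near the original edges may be partly or wholly outside the frame — a crop-and-rescale. A solid brown frame runs around the edge of the second image, with the content slightly shrunk inside it.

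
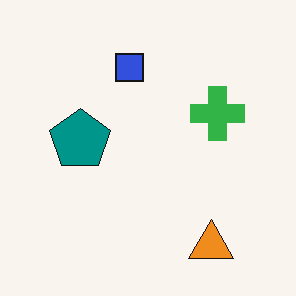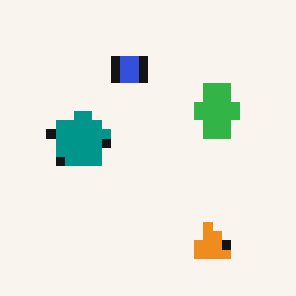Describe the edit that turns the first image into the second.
The second image is the first coarsely pixelated.

Shapes are reduced to large square blocks; fine edges and outlines are lost — a downscale-then-upscale (mosaic) effect.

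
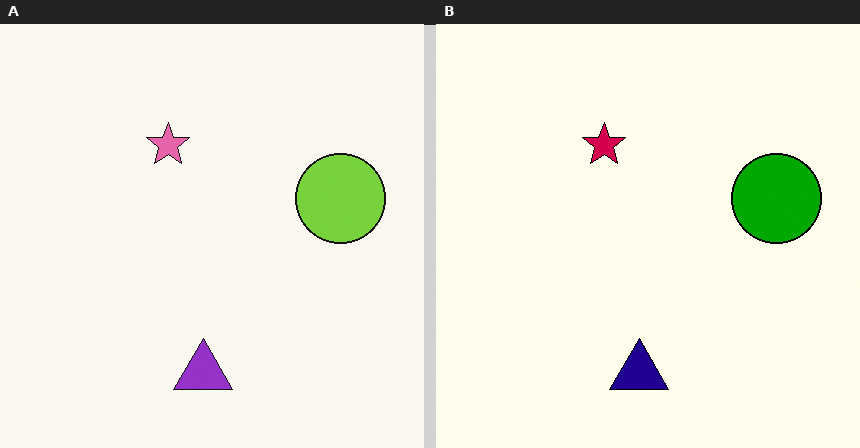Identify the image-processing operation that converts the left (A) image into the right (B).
This is the original image boosted in contrast.

Tones are pushed away from mid-grey across the whole image — a global contrast change.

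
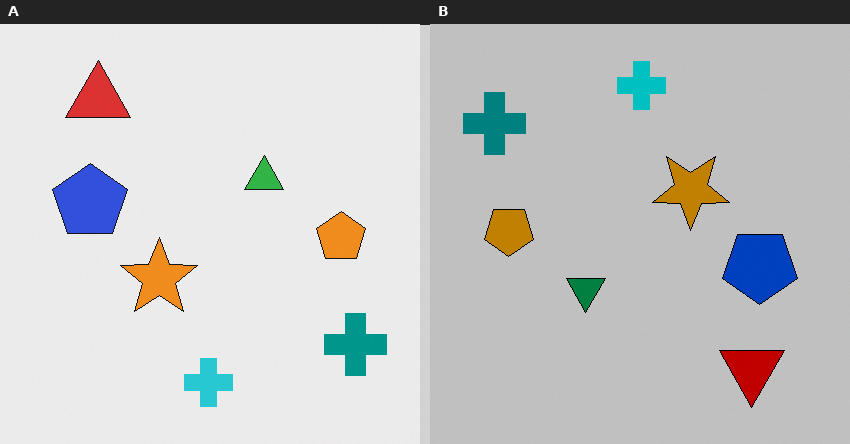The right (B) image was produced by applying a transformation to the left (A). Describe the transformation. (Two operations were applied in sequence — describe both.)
The image was rotated 180°, then aggressively posterized.

The teal cross sits in the bottom-right of the left (A) image and the top-left of the right (B) — consistent with a whole-image 180° rotation. Each flat color has snapped to a coarser quantized level — most visibly, the near-white background has dropped to a flat grey.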